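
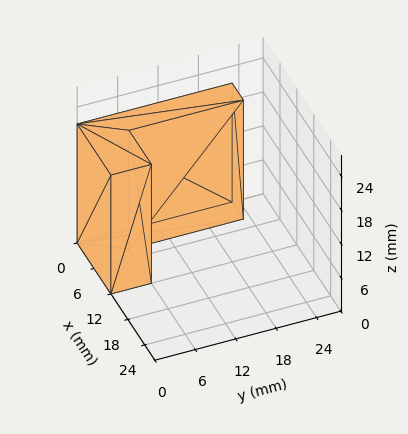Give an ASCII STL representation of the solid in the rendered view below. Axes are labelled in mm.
Reading the render: the shape is an L-shaped prism: outer 12 × 23 mm, arm thicknesses ≈ 6 mm (horizontal) and 4 mm (vertical), extruded 21 mm in z (dimensions read to the nearest mm from the axis ticks). For the STL, each face is triangulated and given an outward normal.

solid part
  facet normal 0.0000 0.0000 -1.0000
    outer loop
      vertex 12.000 6.000 0.000
      vertex 12.000 0.000 0.000
      vertex 0.000 0.000 0.000
    endloop
  endfacet
  facet normal 0.0000 0.0000 -1.0000
    outer loop
      vertex 4.000 6.000 0.000
      vertex 12.000 6.000 0.000
      vertex 0.000 0.000 0.000
    endloop
  endfacet
  facet normal 0.0000 0.0000 -1.0000
    outer loop
      vertex 4.000 23.000 0.000
      vertex 4.000 6.000 0.000
      vertex 0.000 0.000 0.000
    endloop
  endfacet
  facet normal 0.0000 0.0000 -1.0000
    outer loop
      vertex 0.000 23.000 0.000
      vertex 4.000 23.000 0.000
      vertex 0.000 0.000 0.000
    endloop
  endfacet
  facet normal 0.0000 0.0000 1.0000
    outer loop
      vertex 0.000 0.000 21.000
      vertex 12.000 0.000 21.000
      vertex 12.000 6.000 21.000
    endloop
  endfacet
  facet normal 0.0000 0.0000 1.0000
    outer loop
      vertex 0.000 0.000 21.000
      vertex 12.000 6.000 21.000
      vertex 4.000 6.000 21.000
    endloop
  endfacet
  facet normal 0.0000 0.0000 1.0000
    outer loop
      vertex 0.000 0.000 21.000
      vertex 4.000 6.000 21.000
      vertex 4.000 23.000 21.000
    endloop
  endfacet
  facet normal 0.0000 0.0000 1.0000
    outer loop
      vertex 0.000 0.000 21.000
      vertex 4.000 23.000 21.000
      vertex 0.000 23.000 21.000
    endloop
  endfacet
  facet normal 0.0000 -1.0000 0.0000
    outer loop
      vertex 0.000 0.000 0.000
      vertex 12.000 0.000 0.000
      vertex 12.000 0.000 21.000
    endloop
  endfacet
  facet normal 0.0000 -1.0000 0.0000
    outer loop
      vertex 0.000 0.000 0.000
      vertex 12.000 0.000 21.000
      vertex 0.000 0.000 21.000
    endloop
  endfacet
  facet normal 1.0000 0.0000 0.0000
    outer loop
      vertex 12.000 0.000 0.000
      vertex 12.000 6.000 0.000
      vertex 12.000 6.000 21.000
    endloop
  endfacet
  facet normal 1.0000 0.0000 0.0000
    outer loop
      vertex 12.000 0.000 0.000
      vertex 12.000 6.000 21.000
      vertex 12.000 0.000 21.000
    endloop
  endfacet
  facet normal 0.0000 1.0000 0.0000
    outer loop
      vertex 12.000 6.000 0.000
      vertex 4.000 6.000 0.000
      vertex 4.000 6.000 21.000
    endloop
  endfacet
  facet normal 0.0000 1.0000 0.0000
    outer loop
      vertex 12.000 6.000 0.000
      vertex 4.000 6.000 21.000
      vertex 12.000 6.000 21.000
    endloop
  endfacet
  facet normal 1.0000 0.0000 0.0000
    outer loop
      vertex 4.000 6.000 0.000
      vertex 4.000 23.000 0.000
      vertex 4.000 23.000 21.000
    endloop
  endfacet
  facet normal 1.0000 0.0000 0.0000
    outer loop
      vertex 4.000 6.000 0.000
      vertex 4.000 23.000 21.000
      vertex 4.000 6.000 21.000
    endloop
  endfacet
  facet normal 0.0000 1.0000 0.0000
    outer loop
      vertex 4.000 23.000 0.000
      vertex 0.000 23.000 0.000
      vertex 0.000 23.000 21.000
    endloop
  endfacet
  facet normal 0.0000 1.0000 0.0000
    outer loop
      vertex 4.000 23.000 0.000
      vertex 0.000 23.000 21.000
      vertex 4.000 23.000 21.000
    endloop
  endfacet
  facet normal -1.0000 0.0000 0.0000
    outer loop
      vertex 0.000 23.000 0.000
      vertex 0.000 0.000 0.000
      vertex 0.000 0.000 21.000
    endloop
  endfacet
  facet normal -1.0000 0.0000 0.0000
    outer loop
      vertex 0.000 23.000 0.000
      vertex 0.000 0.000 21.000
      vertex 0.000 23.000 21.000
    endloop
  endfacet
endsolid part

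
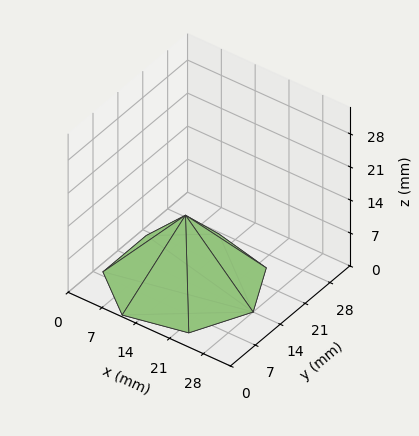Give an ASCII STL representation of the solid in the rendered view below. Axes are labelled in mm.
Reading the render: the shape is a regular 7-sided pyramid, base circumscribed radius ≈ 14 mm, apex at z ≈ 14 mm (dimensions read to the nearest mm from the axis ticks). For the STL, each face is triangulated and given an outward normal.

solid part
  facet normal 0.0000 0.0000 -1.0000
    outer loop
      vertex 10.9 27.6 0.0
      vertex 22.7 24.9 0.0
      vertex 28.0 14.0 0.0
    endloop
  endfacet
  facet normal 0.0000 0.0000 -1.0000
    outer loop
      vertex 1.4 20.1 0.0
      vertex 10.9 27.6 0.0
      vertex 28.0 14.0 0.0
    endloop
  endfacet
  facet normal 0.0000 0.0000 -1.0000
    outer loop
      vertex 1.4 7.9 0.0
      vertex 1.4 20.1 0.0
      vertex 28.0 14.0 0.0
    endloop
  endfacet
  facet normal 0.0000 0.0000 -1.0000
    outer loop
      vertex 10.9 0.4 0.0
      vertex 1.4 7.9 0.0
      vertex 28.0 14.0 0.0
    endloop
  endfacet
  facet normal 0.0000 0.0000 -1.0000
    outer loop
      vertex 22.7 3.1 0.0
      vertex 10.9 0.4 0.0
      vertex 28.0 14.0 0.0
    endloop
  endfacet
  facet normal 0.6687 0.3251 0.6687
    outer loop
      vertex 28.0 14.0 0.0
      vertex 22.7 24.9 0.0
      vertex 14.0 14.0 14.0
    endloop
  endfacet
  facet normal 0.1660 0.7254 0.6680
    outer loop
      vertex 22.7 24.9 0.0
      vertex 10.9 27.6 0.0
      vertex 14.0 14.0 14.0
    endloop
  endfacet
  facet normal -0.4607 0.5835 0.6688
    outer loop
      vertex 10.9 27.6 0.0
      vertex 1.4 20.1 0.0
      vertex 14.0 14.0 14.0
    endloop
  endfacet
  facet normal -0.7433 0.0000 0.6690
    outer loop
      vertex 1.4 20.1 0.0
      vertex 1.4 7.9 0.0
      vertex 14.0 14.0 14.0
    endloop
  endfacet
  facet normal -0.4607 -0.5835 0.6688
    outer loop
      vertex 1.4 7.9 0.0
      vertex 10.9 0.4 0.0
      vertex 14.0 14.0 14.0
    endloop
  endfacet
  facet normal 0.1660 -0.7254 0.6680
    outer loop
      vertex 10.9 0.4 0.0
      vertex 22.7 3.1 0.0
      vertex 14.0 14.0 14.0
    endloop
  endfacet
  facet normal 0.6687 -0.3251 0.6687
    outer loop
      vertex 22.7 3.1 0.0
      vertex 28.0 14.0 0.0
      vertex 14.0 14.0 14.0
    endloop
  endfacet
endsolid part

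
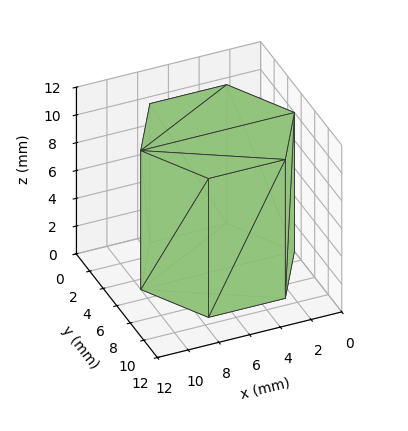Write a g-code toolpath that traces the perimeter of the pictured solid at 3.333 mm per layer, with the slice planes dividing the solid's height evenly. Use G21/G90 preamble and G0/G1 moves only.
Reading the render: the shape is a regular 6-sided prism (a cylinder approximated with 6 flat sides), circumscribed radius ≈ 5 mm, height ≈ 10 mm (dimensions read to the nearest mm from the axis ticks). For the g-code, the solid's height is divided into equal slices at the stated Δz and each level perimeter traced with G1 moves after a G0 lift.

; perimeter-only toolpath
G21 ; units = mm
G90 ; absolute positioning
G28 ; home
; layer 1
G0 Z3.333
G0 X10.000 Y5.000
G1 X7.500 Y9.330
G1 X2.500 Y9.330
G1 X0.000 Y5.000
G1 X2.500 Y0.670
G1 X7.500 Y0.670
G1 X10.000 Y5.000
; layer 2
G0 Z6.667
G0 X10.000 Y5.000
G1 X7.500 Y9.330
G1 X2.500 Y9.330
G1 X0.000 Y5.000
G1 X2.500 Y0.670
G1 X7.500 Y0.670
G1 X10.000 Y5.000
; layer 3
G0 Z10.000
G0 X10.000 Y5.000
G1 X7.500 Y9.330
G1 X2.500 Y9.330
G1 X0.000 Y5.000
G1 X2.500 Y0.670
G1 X7.500 Y0.670
G1 X10.000 Y5.000
M2 ; end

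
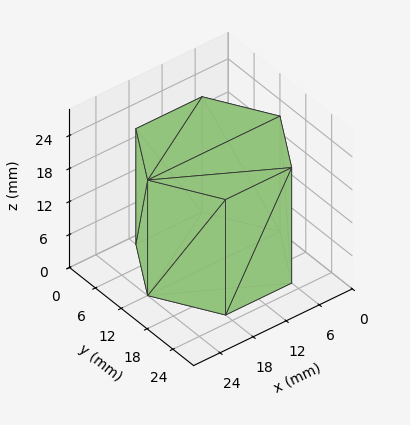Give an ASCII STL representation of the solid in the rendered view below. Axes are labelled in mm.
Reading the render: the shape is a regular 6-sided prism (a cylinder approximated with 6 flat sides), circumscribed radius ≈ 12 mm, height ≈ 21 mm (dimensions read to the nearest mm from the axis ticks). For the STL, each face is triangulated and given an outward normal.

solid part
  facet normal 0.0000 0.0000 -1.0000
    outer loop
      vertex 6.0 22.4 0.0
      vertex 18.0 22.4 0.0
      vertex 24.0 12.0 0.0
    endloop
  endfacet
  facet normal 0.0000 0.0000 -1.0000
    outer loop
      vertex 0.0 12.0 0.0
      vertex 6.0 22.4 0.0
      vertex 24.0 12.0 0.0
    endloop
  endfacet
  facet normal 0.0000 0.0000 -1.0000
    outer loop
      vertex 6.0 1.6 0.0
      vertex 0.0 12.0 0.0
      vertex 24.0 12.0 0.0
    endloop
  endfacet
  facet normal 0.0000 0.0000 -1.0000
    outer loop
      vertex 18.0 1.6 0.0
      vertex 6.0 1.6 0.0
      vertex 24.0 12.0 0.0
    endloop
  endfacet
  facet normal 0.0000 0.0000 1.0000
    outer loop
      vertex 24.0 12.0 21.0
      vertex 18.0 22.4 21.0
      vertex 6.0 22.4 21.0
    endloop
  endfacet
  facet normal 0.0000 0.0000 1.0000
    outer loop
      vertex 24.0 12.0 21.0
      vertex 6.0 22.4 21.0
      vertex 0.0 12.0 21.0
    endloop
  endfacet
  facet normal 0.0000 0.0000 1.0000
    outer loop
      vertex 24.0 12.0 21.0
      vertex 0.0 12.0 21.0
      vertex 6.0 1.6 21.0
    endloop
  endfacet
  facet normal 0.0000 0.0000 1.0000
    outer loop
      vertex 24.0 12.0 21.0
      vertex 6.0 1.6 21.0
      vertex 18.0 1.6 21.0
    endloop
  endfacet
  facet normal 0.8662 0.4997 0.0000
    outer loop
      vertex 24.0 12.0 0.0
      vertex 18.0 22.4 0.0
      vertex 18.0 22.4 21.0
    endloop
  endfacet
  facet normal 0.8662 0.4997 0.0000
    outer loop
      vertex 24.0 12.0 0.0
      vertex 18.0 22.4 21.0
      vertex 24.0 12.0 21.0
    endloop
  endfacet
  facet normal 0.0000 1.0000 0.0000
    outer loop
      vertex 18.0 22.4 0.0
      vertex 6.0 22.4 0.0
      vertex 6.0 22.4 21.0
    endloop
  endfacet
  facet normal 0.0000 1.0000 0.0000
    outer loop
      vertex 18.0 22.4 0.0
      vertex 6.0 22.4 21.0
      vertex 18.0 22.4 21.0
    endloop
  endfacet
  facet normal -0.8662 0.4997 0.0000
    outer loop
      vertex 6.0 22.4 0.0
      vertex 0.0 12.0 0.0
      vertex 0.0 12.0 21.0
    endloop
  endfacet
  facet normal -0.8662 0.4997 0.0000
    outer loop
      vertex 6.0 22.4 0.0
      vertex 0.0 12.0 21.0
      vertex 6.0 22.4 21.0
    endloop
  endfacet
  facet normal -0.8662 -0.4997 0.0000
    outer loop
      vertex 0.0 12.0 0.0
      vertex 6.0 1.6 0.0
      vertex 6.0 1.6 21.0
    endloop
  endfacet
  facet normal -0.8662 -0.4997 0.0000
    outer loop
      vertex 0.0 12.0 0.0
      vertex 6.0 1.6 21.0
      vertex 0.0 12.0 21.0
    endloop
  endfacet
  facet normal 0.0000 -1.0000 0.0000
    outer loop
      vertex 6.0 1.6 0.0
      vertex 18.0 1.6 0.0
      vertex 18.0 1.6 21.0
    endloop
  endfacet
  facet normal 0.0000 -1.0000 0.0000
    outer loop
      vertex 6.0 1.6 0.0
      vertex 18.0 1.6 21.0
      vertex 6.0 1.6 21.0
    endloop
  endfacet
  facet normal 0.8662 -0.4997 0.0000
    outer loop
      vertex 18.0 1.6 0.0
      vertex 24.0 12.0 0.0
      vertex 24.0 12.0 21.0
    endloop
  endfacet
  facet normal 0.8662 -0.4997 0.0000
    outer loop
      vertex 18.0 1.6 0.0
      vertex 24.0 12.0 21.0
      vertex 18.0 1.6 21.0
    endloop
  endfacet
endsolid part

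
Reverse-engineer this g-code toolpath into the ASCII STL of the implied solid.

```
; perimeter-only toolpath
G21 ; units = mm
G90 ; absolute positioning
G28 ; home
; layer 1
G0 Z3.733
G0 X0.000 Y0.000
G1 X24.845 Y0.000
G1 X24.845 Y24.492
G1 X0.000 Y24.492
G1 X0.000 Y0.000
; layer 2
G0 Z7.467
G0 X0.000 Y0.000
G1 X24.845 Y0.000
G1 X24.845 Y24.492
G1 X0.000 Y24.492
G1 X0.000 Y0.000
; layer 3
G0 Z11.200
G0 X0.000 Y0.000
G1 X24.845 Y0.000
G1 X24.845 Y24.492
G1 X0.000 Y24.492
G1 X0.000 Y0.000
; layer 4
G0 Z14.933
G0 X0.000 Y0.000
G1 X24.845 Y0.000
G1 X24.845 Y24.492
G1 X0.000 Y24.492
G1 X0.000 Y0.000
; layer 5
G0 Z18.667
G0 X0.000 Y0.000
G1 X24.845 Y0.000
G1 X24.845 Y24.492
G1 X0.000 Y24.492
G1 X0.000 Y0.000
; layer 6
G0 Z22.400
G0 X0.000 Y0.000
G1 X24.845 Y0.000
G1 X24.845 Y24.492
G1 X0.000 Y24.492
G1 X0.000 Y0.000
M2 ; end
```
solid part
  facet normal 0.0000 0.0000 -1.0000
    outer loop
      vertex 24.845 24.492 0.000
      vertex 24.845 0.000 0.000
      vertex 0.000 0.000 0.000
    endloop
  endfacet
  facet normal 0.0000 0.0000 -1.0000
    outer loop
      vertex 0.000 24.492 0.000
      vertex 24.845 24.492 0.000
      vertex 0.000 0.000 0.000
    endloop
  endfacet
  facet normal 0.0000 0.0000 1.0000
    outer loop
      vertex 0.000 0.000 22.400
      vertex 24.845 0.000 22.400
      vertex 24.845 24.492 22.400
    endloop
  endfacet
  facet normal 0.0000 0.0000 1.0000
    outer loop
      vertex 0.000 0.000 22.400
      vertex 24.845 24.492 22.400
      vertex 0.000 24.492 22.400
    endloop
  endfacet
  facet normal 0.0000 -1.0000 0.0000
    outer loop
      vertex 0.000 0.000 0.000
      vertex 24.845 0.000 0.000
      vertex 24.845 0.000 22.400
    endloop
  endfacet
  facet normal 0.0000 -1.0000 0.0000
    outer loop
      vertex 0.000 0.000 0.000
      vertex 24.845 0.000 22.400
      vertex 0.000 0.000 22.400
    endloop
  endfacet
  facet normal 0.0000 1.0000 0.0000
    outer loop
      vertex 24.845 24.492 22.400
      vertex 24.845 24.492 0.000
      vertex 0.000 24.492 0.000
    endloop
  endfacet
  facet normal 0.0000 1.0000 0.0000
    outer loop
      vertex 0.000 24.492 22.400
      vertex 24.845 24.492 22.400
      vertex 0.000 24.492 0.000
    endloop
  endfacet
  facet normal -1.0000 0.0000 0.0000
    outer loop
      vertex 0.000 24.492 22.400
      vertex 0.000 24.492 0.000
      vertex 0.000 0.000 0.000
    endloop
  endfacet
  facet normal -1.0000 0.0000 0.0000
    outer loop
      vertex 0.000 0.000 22.400
      vertex 0.000 24.492 22.400
      vertex 0.000 0.000 0.000
    endloop
  endfacet
  facet normal 1.0000 0.0000 0.0000
    outer loop
      vertex 24.845 0.000 0.000
      vertex 24.845 24.492 0.000
      vertex 24.845 24.492 22.400
    endloop
  endfacet
  facet normal 1.0000 0.0000 0.0000
    outer loop
      vertex 24.845 0.000 0.000
      vertex 24.845 24.492 22.400
      vertex 24.845 0.000 22.400
    endloop
  endfacet
endsolid part

The G0 Z moves step by Δz≈3.733 mm. Every layer's G1 loop is the same polygon, so the solid is a straight extrusion of it from z=0 to z≈22.4. Closing with flat bottom and top caps and triangulating gives 12 facets — a rectangular box, roughly 24.8 × 24.5 mm footprint and 22.4 mm tall.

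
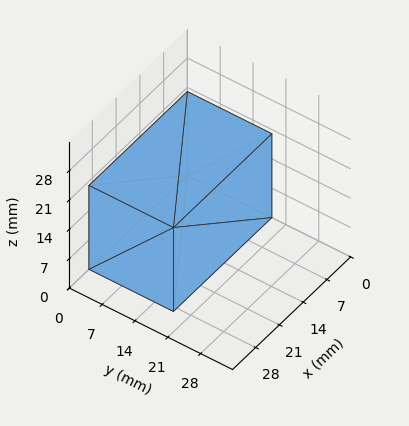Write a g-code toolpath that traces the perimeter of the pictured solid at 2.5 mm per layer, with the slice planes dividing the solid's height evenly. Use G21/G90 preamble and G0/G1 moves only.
Reading the render: the shape is a rectangular box, roughly 29 × 18 mm footprint and 20 mm tall (dimensions read to the nearest mm from the axis ticks). For the g-code, the solid's height is divided into equal slices at the stated Δz and each level perimeter traced with G1 moves after a G0 lift.

; perimeter-only toolpath
G21 ; units = mm
G90 ; absolute positioning
G28 ; home
; layer 1
G0 Z2.5
G0 X0.0 Y0.0
G1 X29.0 Y0.0
G1 X29.0 Y18.0
G1 X0.0 Y18.0
G1 X0.0 Y0.0
; layer 2
G0 Z5.0
G0 X0.0 Y0.0
G1 X29.0 Y0.0
G1 X29.0 Y18.0
G1 X0.0 Y18.0
G1 X0.0 Y0.0
; layer 3
G0 Z7.5
G0 X0.0 Y0.0
G1 X29.0 Y0.0
G1 X29.0 Y18.0
G1 X0.0 Y18.0
G1 X0.0 Y0.0
; layer 4
G0 Z10.0
G0 X0.0 Y0.0
G1 X29.0 Y0.0
G1 X29.0 Y18.0
G1 X0.0 Y18.0
G1 X0.0 Y0.0
; layer 5
G0 Z12.5
G0 X0.0 Y0.0
G1 X29.0 Y0.0
G1 X29.0 Y18.0
G1 X0.0 Y18.0
G1 X0.0 Y0.0
; layer 6
G0 Z15.0
G0 X0.0 Y0.0
G1 X29.0 Y0.0
G1 X29.0 Y18.0
G1 X0.0 Y18.0
G1 X0.0 Y0.0
; layer 7
G0 Z17.5
G0 X0.0 Y0.0
G1 X29.0 Y0.0
G1 X29.0 Y18.0
G1 X0.0 Y18.0
G1 X0.0 Y0.0
; layer 8
G0 Z20.0
G0 X0.0 Y0.0
G1 X29.0 Y0.0
G1 X29.0 Y18.0
G1 X0.0 Y18.0
G1 X0.0 Y0.0
M2 ; end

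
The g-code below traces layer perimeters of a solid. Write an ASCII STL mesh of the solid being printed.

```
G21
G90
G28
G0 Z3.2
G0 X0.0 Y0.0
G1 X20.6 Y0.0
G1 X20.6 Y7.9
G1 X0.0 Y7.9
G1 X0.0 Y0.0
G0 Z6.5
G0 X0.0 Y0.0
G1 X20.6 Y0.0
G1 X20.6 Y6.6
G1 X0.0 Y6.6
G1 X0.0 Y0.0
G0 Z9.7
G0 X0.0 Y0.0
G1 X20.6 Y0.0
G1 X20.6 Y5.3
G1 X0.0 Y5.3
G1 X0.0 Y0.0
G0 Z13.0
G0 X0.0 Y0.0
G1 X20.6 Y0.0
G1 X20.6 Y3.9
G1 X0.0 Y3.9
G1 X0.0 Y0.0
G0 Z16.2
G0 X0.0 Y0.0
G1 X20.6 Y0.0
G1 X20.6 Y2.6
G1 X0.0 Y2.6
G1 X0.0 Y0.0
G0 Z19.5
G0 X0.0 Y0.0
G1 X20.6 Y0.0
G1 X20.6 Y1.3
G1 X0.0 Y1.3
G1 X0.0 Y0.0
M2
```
solid part
  facet normal 0.0000 0.0000 -1.0000
    outer loop
      vertex 20.6 9.2 0.0
      vertex 20.6 0.0 0.0
      vertex 0.0 0.0 0.0
    endloop
  endfacet
  facet normal 0.0000 0.0000 -1.0000
    outer loop
      vertex 0.0 9.2 0.0
      vertex 20.6 9.2 0.0
      vertex 0.0 0.0 0.0
    endloop
  endfacet
  facet normal 0.0000 -1.0000 0.0000
    outer loop
      vertex 0.0 0.0 0.0
      vertex 20.6 0.0 0.0
      vertex 20.6 0.0 22.7
    endloop
  endfacet
  facet normal 0.0000 -1.0000 0.0000
    outer loop
      vertex 0.0 0.0 0.0
      vertex 20.6 0.0 22.7
      vertex 0.0 0.0 22.7
    endloop
  endfacet
  facet normal 0.0000 0.9268 0.3756
    outer loop
      vertex 0.0 0.0 22.7
      vertex 20.6 0.0 22.7
      vertex 20.6 9.2 0.0
    endloop
  endfacet
  facet normal 0.0000 0.9268 0.3756
    outer loop
      vertex 0.0 0.0 22.7
      vertex 20.6 9.2 0.0
      vertex 0.0 9.2 0.0
    endloop
  endfacet
  facet normal -1.0000 0.0000 0.0000
    outer loop
      vertex 0.0 0.0 22.7
      vertex 0.0 9.2 0.0
      vertex 0.0 0.0 0.0
    endloop
  endfacet
  facet normal 1.0000 0.0000 0.0000
    outer loop
      vertex 20.6 0.0 0.0
      vertex 20.6 9.2 0.0
      vertex 20.6 0.0 22.7
    endloop
  endfacet
endsolid part

The G0 Z moves step by Δz≈3.2 mm. The G1 loops shrink linearly with z, so the solid tapers from its base footprint up to z≈22.7. Closing with a flat bottom cap and the tapered top and triangulating gives 8 facets — a wedge (ramp): 20.6 × 9.2 mm base, rising to 22.7 mm along the y=0 edge and sloping linearly to z=0 at y=9.2.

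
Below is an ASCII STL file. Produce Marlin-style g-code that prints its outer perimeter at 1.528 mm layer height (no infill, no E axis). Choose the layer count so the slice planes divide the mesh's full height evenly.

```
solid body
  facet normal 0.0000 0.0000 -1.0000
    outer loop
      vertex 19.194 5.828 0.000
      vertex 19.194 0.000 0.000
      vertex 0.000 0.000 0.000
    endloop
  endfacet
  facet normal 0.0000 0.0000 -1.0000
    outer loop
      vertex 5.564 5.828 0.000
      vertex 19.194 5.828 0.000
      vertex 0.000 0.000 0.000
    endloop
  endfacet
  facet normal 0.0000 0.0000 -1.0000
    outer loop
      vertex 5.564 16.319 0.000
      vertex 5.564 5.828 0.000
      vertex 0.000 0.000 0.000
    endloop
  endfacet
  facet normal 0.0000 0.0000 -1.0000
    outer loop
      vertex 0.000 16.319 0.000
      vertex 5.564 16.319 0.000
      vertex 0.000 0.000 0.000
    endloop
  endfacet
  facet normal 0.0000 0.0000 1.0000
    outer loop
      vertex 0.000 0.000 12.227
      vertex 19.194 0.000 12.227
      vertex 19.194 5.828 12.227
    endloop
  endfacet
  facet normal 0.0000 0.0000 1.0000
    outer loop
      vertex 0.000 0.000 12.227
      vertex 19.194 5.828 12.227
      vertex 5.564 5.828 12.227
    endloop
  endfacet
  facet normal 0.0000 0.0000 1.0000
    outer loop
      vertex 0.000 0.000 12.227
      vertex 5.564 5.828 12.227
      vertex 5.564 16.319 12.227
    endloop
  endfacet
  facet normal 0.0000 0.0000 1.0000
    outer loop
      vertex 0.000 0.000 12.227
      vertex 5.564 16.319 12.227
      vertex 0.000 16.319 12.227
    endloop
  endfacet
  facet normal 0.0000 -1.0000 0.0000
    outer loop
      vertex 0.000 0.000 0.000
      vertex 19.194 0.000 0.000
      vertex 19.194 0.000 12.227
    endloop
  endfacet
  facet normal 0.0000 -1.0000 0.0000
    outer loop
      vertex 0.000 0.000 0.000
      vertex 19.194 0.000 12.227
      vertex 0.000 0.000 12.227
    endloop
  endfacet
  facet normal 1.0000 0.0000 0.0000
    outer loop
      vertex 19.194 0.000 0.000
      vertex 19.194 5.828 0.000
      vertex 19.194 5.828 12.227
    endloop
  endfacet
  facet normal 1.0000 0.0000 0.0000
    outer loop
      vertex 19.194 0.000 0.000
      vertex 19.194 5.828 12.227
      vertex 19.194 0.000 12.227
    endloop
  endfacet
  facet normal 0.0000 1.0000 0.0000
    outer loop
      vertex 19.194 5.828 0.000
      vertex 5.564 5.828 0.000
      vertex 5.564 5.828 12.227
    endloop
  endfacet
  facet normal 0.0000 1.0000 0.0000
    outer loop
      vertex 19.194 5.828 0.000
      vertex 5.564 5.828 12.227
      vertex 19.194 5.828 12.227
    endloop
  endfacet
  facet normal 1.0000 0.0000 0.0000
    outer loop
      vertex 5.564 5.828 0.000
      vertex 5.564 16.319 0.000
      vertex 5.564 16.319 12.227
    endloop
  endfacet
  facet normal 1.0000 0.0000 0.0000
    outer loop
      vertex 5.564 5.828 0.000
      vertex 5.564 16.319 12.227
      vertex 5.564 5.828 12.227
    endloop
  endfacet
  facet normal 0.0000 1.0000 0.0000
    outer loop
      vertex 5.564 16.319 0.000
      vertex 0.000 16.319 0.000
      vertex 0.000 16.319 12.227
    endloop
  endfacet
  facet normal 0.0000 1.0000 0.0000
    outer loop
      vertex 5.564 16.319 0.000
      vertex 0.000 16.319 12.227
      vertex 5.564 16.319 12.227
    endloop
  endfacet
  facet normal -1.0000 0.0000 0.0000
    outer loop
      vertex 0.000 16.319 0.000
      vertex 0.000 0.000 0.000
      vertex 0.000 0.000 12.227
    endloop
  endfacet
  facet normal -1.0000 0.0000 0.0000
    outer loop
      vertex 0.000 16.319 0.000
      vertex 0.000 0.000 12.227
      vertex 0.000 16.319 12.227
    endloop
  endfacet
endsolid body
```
; perimeter-only toolpath
G21 ; units = mm
G90 ; absolute positioning
G28 ; home
; layer 1
G0 Z1.528
G0 X0.000 Y0.000
G1 X19.194 Y0.000
G1 X19.194 Y5.828
G1 X5.564 Y5.828
G1 X5.564 Y16.319
G1 X0.000 Y16.319
G1 X0.000 Y0.000
; layer 2
G0 Z3.057
G0 X0.000 Y0.000
G1 X19.194 Y0.000
G1 X19.194 Y5.828
G1 X5.564 Y5.828
G1 X5.564 Y16.319
G1 X0.000 Y16.319
G1 X0.000 Y0.000
; layer 3
G0 Z4.585
G0 X0.000 Y0.000
G1 X19.194 Y0.000
G1 X19.194 Y5.828
G1 X5.564 Y5.828
G1 X5.564 Y16.319
G1 X0.000 Y16.319
G1 X0.000 Y0.000
; layer 4
G0 Z6.114
G0 X0.000 Y0.000
G1 X19.194 Y0.000
G1 X19.194 Y5.828
G1 X5.564 Y5.828
G1 X5.564 Y16.319
G1 X0.000 Y16.319
G1 X0.000 Y0.000
; layer 5
G0 Z7.642
G0 X0.000 Y0.000
G1 X19.194 Y0.000
G1 X19.194 Y5.828
G1 X5.564 Y5.828
G1 X5.564 Y16.319
G1 X0.000 Y16.319
G1 X0.000 Y0.000
; layer 6
G0 Z9.170
G0 X0.000 Y0.000
G1 X19.194 Y0.000
G1 X19.194 Y5.828
G1 X5.564 Y5.828
G1 X5.564 Y16.319
G1 X0.000 Y16.319
G1 X0.000 Y0.000
; layer 7
G0 Z10.699
G0 X0.000 Y0.000
G1 X19.194 Y0.000
G1 X19.194 Y5.828
G1 X5.564 Y5.828
G1 X5.564 Y16.319
G1 X0.000 Y16.319
G1 X0.000 Y0.000
; layer 8
G0 Z12.227
G0 X0.000 Y0.000
G1 X19.194 Y0.000
G1 X19.194 Y5.828
G1 X5.564 Y5.828
G1 X5.564 Y16.319
G1 X0.000 Y16.319
G1 X0.000 Y0.000
M2 ; end

The solid is an L-shaped prism: outer 19.2 × 16.3 mm, arm thicknesses ≈ 5.83 mm (horizontal) and 5.56 mm (vertical), extruded 12.2 mm in z. Slicing at Δz = 1.528 mm — 8 equal slices spanning the solid's height, so layer i sits at z = i·h/8 — gives 8 non-empty perimeters. Each is a 6-segment closed polygon; G0 lifts to the layer z and rapids to the start vertex, then G1 traces the edges.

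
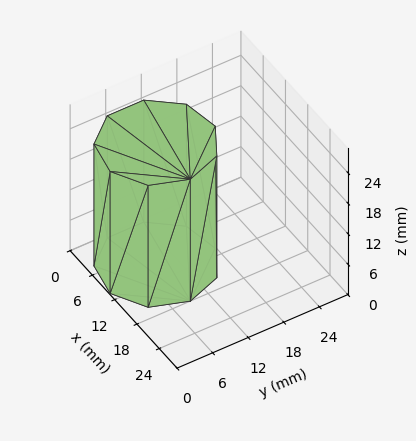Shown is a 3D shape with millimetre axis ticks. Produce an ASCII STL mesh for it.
Reading the render: the shape is a regular 9-sided prism (a cylinder approximated with 9 flat sides), circumscribed radius ≈ 9 mm, height ≈ 24 mm (dimensions read to the nearest mm from the axis ticks). For the STL, each face is triangulated and given an outward normal.

solid part
  facet normal 0.0000 0.0000 -1.0000
    outer loop
      vertex 10.56 17.86 0.00
      vertex 15.89 14.79 0.00
      vertex 18.00 9.00 0.00
    endloop
  endfacet
  facet normal 0.0000 0.0000 -1.0000
    outer loop
      vertex 4.50 16.79 0.00
      vertex 10.56 17.86 0.00
      vertex 18.00 9.00 0.00
    endloop
  endfacet
  facet normal 0.0000 0.0000 -1.0000
    outer loop
      vertex 0.54 12.08 0.00
      vertex 4.50 16.79 0.00
      vertex 18.00 9.00 0.00
    endloop
  endfacet
  facet normal 0.0000 0.0000 -1.0000
    outer loop
      vertex 0.54 5.92 0.00
      vertex 0.54 12.08 0.00
      vertex 18.00 9.00 0.00
    endloop
  endfacet
  facet normal 0.0000 0.0000 -1.0000
    outer loop
      vertex 4.50 1.21 0.00
      vertex 0.54 5.92 0.00
      vertex 18.00 9.00 0.00
    endloop
  endfacet
  facet normal 0.0000 0.0000 -1.0000
    outer loop
      vertex 10.56 0.14 0.00
      vertex 4.50 1.21 0.00
      vertex 18.00 9.00 0.00
    endloop
  endfacet
  facet normal 0.0000 0.0000 -1.0000
    outer loop
      vertex 15.89 3.21 0.00
      vertex 10.56 0.14 0.00
      vertex 18.00 9.00 0.00
    endloop
  endfacet
  facet normal 0.0000 0.0000 1.0000
    outer loop
      vertex 18.00 9.00 24.00
      vertex 15.89 14.79 24.00
      vertex 10.56 17.86 24.00
    endloop
  endfacet
  facet normal 0.0000 0.0000 1.0000
    outer loop
      vertex 18.00 9.00 24.00
      vertex 10.56 17.86 24.00
      vertex 4.50 16.79 24.00
    endloop
  endfacet
  facet normal 0.0000 0.0000 1.0000
    outer loop
      vertex 18.00 9.00 24.00
      vertex 4.50 16.79 24.00
      vertex 0.54 12.08 24.00
    endloop
  endfacet
  facet normal 0.0000 0.0000 1.0000
    outer loop
      vertex 18.00 9.00 24.00
      vertex 0.54 12.08 24.00
      vertex 0.54 5.92 24.00
    endloop
  endfacet
  facet normal 0.0000 0.0000 1.0000
    outer loop
      vertex 18.00 9.00 24.00
      vertex 0.54 5.92 24.00
      vertex 4.50 1.21 24.00
    endloop
  endfacet
  facet normal 0.0000 0.0000 1.0000
    outer loop
      vertex 18.00 9.00 24.00
      vertex 4.50 1.21 24.00
      vertex 10.56 0.14 24.00
    endloop
  endfacet
  facet normal 0.0000 0.0000 1.0000
    outer loop
      vertex 18.00 9.00 24.00
      vertex 10.56 0.14 24.00
      vertex 15.89 3.21 24.00
    endloop
  endfacet
  facet normal 0.9396 0.3424 0.0000
    outer loop
      vertex 18.00 9.00 0.00
      vertex 15.89 14.79 0.00
      vertex 15.89 14.79 24.00
    endloop
  endfacet
  facet normal 0.9396 0.3424 0.0000
    outer loop
      vertex 18.00 9.00 0.00
      vertex 15.89 14.79 24.00
      vertex 18.00 9.00 24.00
    endloop
  endfacet
  facet normal 0.4991 0.8665 0.0000
    outer loop
      vertex 15.89 14.79 0.00
      vertex 10.56 17.86 0.00
      vertex 10.56 17.86 24.00
    endloop
  endfacet
  facet normal 0.4991 0.8665 0.0000
    outer loop
      vertex 15.89 14.79 0.00
      vertex 10.56 17.86 24.00
      vertex 15.89 14.79 24.00
    endloop
  endfacet
  facet normal -0.1739 0.9848 0.0000
    outer loop
      vertex 10.56 17.86 0.00
      vertex 4.50 16.79 0.00
      vertex 4.50 16.79 24.00
    endloop
  endfacet
  facet normal -0.1739 0.9848 0.0000
    outer loop
      vertex 10.56 17.86 0.00
      vertex 4.50 16.79 24.00
      vertex 10.56 17.86 24.00
    endloop
  endfacet
  facet normal -0.7654 0.6435 0.0000
    outer loop
      vertex 4.50 16.79 0.00
      vertex 0.54 12.08 0.00
      vertex 0.54 12.08 24.00
    endloop
  endfacet
  facet normal -0.7654 0.6435 0.0000
    outer loop
      vertex 4.50 16.79 0.00
      vertex 0.54 12.08 24.00
      vertex 4.50 16.79 24.00
    endloop
  endfacet
  facet normal -1.0000 0.0000 0.0000
    outer loop
      vertex 0.54 12.08 0.00
      vertex 0.54 5.92 0.00
      vertex 0.54 5.92 24.00
    endloop
  endfacet
  facet normal -1.0000 0.0000 0.0000
    outer loop
      vertex 0.54 12.08 0.00
      vertex 0.54 5.92 24.00
      vertex 0.54 12.08 24.00
    endloop
  endfacet
  facet normal -0.7654 -0.6435 0.0000
    outer loop
      vertex 0.54 5.92 0.00
      vertex 4.50 1.21 0.00
      vertex 4.50 1.21 24.00
    endloop
  endfacet
  facet normal -0.7654 -0.6435 0.0000
    outer loop
      vertex 0.54 5.92 0.00
      vertex 4.50 1.21 24.00
      vertex 0.54 5.92 24.00
    endloop
  endfacet
  facet normal -0.1739 -0.9848 0.0000
    outer loop
      vertex 4.50 1.21 0.00
      vertex 10.56 0.14 0.00
      vertex 10.56 0.14 24.00
    endloop
  endfacet
  facet normal -0.1739 -0.9848 0.0000
    outer loop
      vertex 4.50 1.21 0.00
      vertex 10.56 0.14 24.00
      vertex 4.50 1.21 24.00
    endloop
  endfacet
  facet normal 0.4991 -0.8665 0.0000
    outer loop
      vertex 10.56 0.14 0.00
      vertex 15.89 3.21 0.00
      vertex 15.89 3.21 24.00
    endloop
  endfacet
  facet normal 0.4991 -0.8665 0.0000
    outer loop
      vertex 10.56 0.14 0.00
      vertex 15.89 3.21 24.00
      vertex 10.56 0.14 24.00
    endloop
  endfacet
  facet normal 0.9396 -0.3424 0.0000
    outer loop
      vertex 15.89 3.21 0.00
      vertex 18.00 9.00 0.00
      vertex 18.00 9.00 24.00
    endloop
  endfacet
  facet normal 0.9396 -0.3424 0.0000
    outer loop
      vertex 15.89 3.21 0.00
      vertex 18.00 9.00 24.00
      vertex 15.89 3.21 24.00
    endloop
  endfacet
endsolid part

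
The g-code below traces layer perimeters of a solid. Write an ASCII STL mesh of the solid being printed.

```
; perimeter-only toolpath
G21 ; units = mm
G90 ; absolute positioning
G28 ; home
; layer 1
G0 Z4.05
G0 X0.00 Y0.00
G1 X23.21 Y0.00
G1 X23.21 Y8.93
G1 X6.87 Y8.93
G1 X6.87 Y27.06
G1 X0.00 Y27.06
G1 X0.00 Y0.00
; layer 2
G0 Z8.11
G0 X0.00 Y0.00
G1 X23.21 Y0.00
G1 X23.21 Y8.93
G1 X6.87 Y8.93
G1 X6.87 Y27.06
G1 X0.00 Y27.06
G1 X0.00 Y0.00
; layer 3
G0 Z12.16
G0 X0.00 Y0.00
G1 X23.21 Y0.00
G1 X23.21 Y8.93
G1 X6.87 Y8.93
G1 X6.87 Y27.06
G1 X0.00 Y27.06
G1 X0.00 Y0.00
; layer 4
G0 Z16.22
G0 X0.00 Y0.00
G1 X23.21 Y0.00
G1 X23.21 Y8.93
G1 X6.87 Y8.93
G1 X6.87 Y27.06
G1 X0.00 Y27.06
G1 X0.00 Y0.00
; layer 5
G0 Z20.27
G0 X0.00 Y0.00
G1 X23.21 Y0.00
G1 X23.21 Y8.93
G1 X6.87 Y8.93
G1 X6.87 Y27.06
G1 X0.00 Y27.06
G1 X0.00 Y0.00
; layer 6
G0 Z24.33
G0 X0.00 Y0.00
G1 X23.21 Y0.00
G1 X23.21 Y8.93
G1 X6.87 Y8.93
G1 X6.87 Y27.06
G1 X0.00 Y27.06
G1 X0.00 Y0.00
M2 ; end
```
solid part
  facet normal 0.0000 0.0000 -1.0000
    outer loop
      vertex 23.21 8.93 0.00
      vertex 23.21 0.00 0.00
      vertex 0.00 0.00 0.00
    endloop
  endfacet
  facet normal 0.0000 0.0000 -1.0000
    outer loop
      vertex 6.87 8.93 0.00
      vertex 23.21 8.93 0.00
      vertex 0.00 0.00 0.00
    endloop
  endfacet
  facet normal 0.0000 0.0000 -1.0000
    outer loop
      vertex 6.87 27.06 0.00
      vertex 6.87 8.93 0.00
      vertex 0.00 0.00 0.00
    endloop
  endfacet
  facet normal 0.0000 0.0000 -1.0000
    outer loop
      vertex 0.00 27.06 0.00
      vertex 6.87 27.06 0.00
      vertex 0.00 0.00 0.00
    endloop
  endfacet
  facet normal 0.0000 0.0000 1.0000
    outer loop
      vertex 0.00 0.00 24.33
      vertex 23.21 0.00 24.33
      vertex 23.21 8.93 24.33
    endloop
  endfacet
  facet normal 0.0000 0.0000 1.0000
    outer loop
      vertex 0.00 0.00 24.33
      vertex 23.21 8.93 24.33
      vertex 6.87 8.93 24.33
    endloop
  endfacet
  facet normal 0.0000 0.0000 1.0000
    outer loop
      vertex 0.00 0.00 24.33
      vertex 6.87 8.93 24.33
      vertex 6.87 27.06 24.33
    endloop
  endfacet
  facet normal 0.0000 0.0000 1.0000
    outer loop
      vertex 0.00 0.00 24.33
      vertex 6.87 27.06 24.33
      vertex 0.00 27.06 24.33
    endloop
  endfacet
  facet normal 0.0000 -1.0000 0.0000
    outer loop
      vertex 0.00 0.00 0.00
      vertex 23.21 0.00 0.00
      vertex 23.21 0.00 24.33
    endloop
  endfacet
  facet normal 0.0000 -1.0000 0.0000
    outer loop
      vertex 0.00 0.00 0.00
      vertex 23.21 0.00 24.33
      vertex 0.00 0.00 24.33
    endloop
  endfacet
  facet normal 1.0000 0.0000 0.0000
    outer loop
      vertex 23.21 0.00 0.00
      vertex 23.21 8.93 0.00
      vertex 23.21 8.93 24.33
    endloop
  endfacet
  facet normal 1.0000 0.0000 0.0000
    outer loop
      vertex 23.21 0.00 0.00
      vertex 23.21 8.93 24.33
      vertex 23.21 0.00 24.33
    endloop
  endfacet
  facet normal 0.0000 1.0000 0.0000
    outer loop
      vertex 23.21 8.93 0.00
      vertex 6.87 8.93 0.00
      vertex 6.87 8.93 24.33
    endloop
  endfacet
  facet normal 0.0000 1.0000 0.0000
    outer loop
      vertex 23.21 8.93 0.00
      vertex 6.87 8.93 24.33
      vertex 23.21 8.93 24.33
    endloop
  endfacet
  facet normal 1.0000 0.0000 0.0000
    outer loop
      vertex 6.87 8.93 0.00
      vertex 6.87 27.06 0.00
      vertex 6.87 27.06 24.33
    endloop
  endfacet
  facet normal 1.0000 0.0000 0.0000
    outer loop
      vertex 6.87 8.93 0.00
      vertex 6.87 27.06 24.33
      vertex 6.87 8.93 24.33
    endloop
  endfacet
  facet normal 0.0000 1.0000 0.0000
    outer loop
      vertex 6.87 27.06 0.00
      vertex 0.00 27.06 0.00
      vertex 0.00 27.06 24.33
    endloop
  endfacet
  facet normal 0.0000 1.0000 0.0000
    outer loop
      vertex 6.87 27.06 0.00
      vertex 0.00 27.06 24.33
      vertex 6.87 27.06 24.33
    endloop
  endfacet
  facet normal -1.0000 0.0000 0.0000
    outer loop
      vertex 0.00 27.06 0.00
      vertex 0.00 0.00 0.00
      vertex 0.00 0.00 24.33
    endloop
  endfacet
  facet normal -1.0000 0.0000 0.0000
    outer loop
      vertex 0.00 27.06 0.00
      vertex 0.00 0.00 24.33
      vertex 0.00 27.06 24.33
    endloop
  endfacet
endsolid part

The G0 Z moves step by Δz≈4.05 mm. Every layer's G1 loop is the same polygon, so the solid is a straight extrusion of it from z=0 to z≈24.3. Closing with flat bottom and top caps and triangulating gives 20 facets — an L-shaped prism: outer 23.2 × 27.1 mm, arm thicknesses ≈ 8.93 mm (horizontal) and 6.87 mm (vertical), extruded 24.3 mm in z.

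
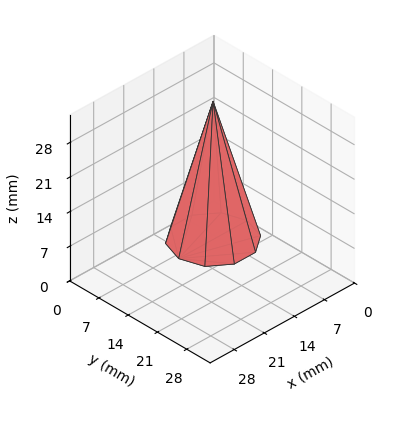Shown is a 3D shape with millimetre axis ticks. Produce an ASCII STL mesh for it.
Reading the render: the shape is a regular 10-sided pyramid, base circumscribed radius ≈ 8 mm, apex at z ≈ 28 mm (dimensions read to the nearest mm from the axis ticks). For the STL, each face is triangulated and given an outward normal.

solid part
  facet normal 0.0000 0.0000 -1.0000
    outer loop
      vertex 10.472 15.608 0.000
      vertex 14.472 12.702 0.000
      vertex 16.000 8.000 0.000
    endloop
  endfacet
  facet normal 0.0000 0.0000 -1.0000
    outer loop
      vertex 5.528 15.608 0.000
      vertex 10.472 15.608 0.000
      vertex 16.000 8.000 0.000
    endloop
  endfacet
  facet normal 0.0000 0.0000 -1.0000
    outer loop
      vertex 1.528 12.702 0.000
      vertex 5.528 15.608 0.000
      vertex 16.000 8.000 0.000
    endloop
  endfacet
  facet normal 0.0000 0.0000 -1.0000
    outer loop
      vertex 0.000 8.000 0.000
      vertex 1.528 12.702 0.000
      vertex 16.000 8.000 0.000
    endloop
  endfacet
  facet normal 0.0000 0.0000 -1.0000
    outer loop
      vertex 1.528 3.298 0.000
      vertex 0.000 8.000 0.000
      vertex 16.000 8.000 0.000
    endloop
  endfacet
  facet normal 0.0000 0.0000 -1.0000
    outer loop
      vertex 5.528 0.392 0.000
      vertex 1.528 3.298 0.000
      vertex 16.000 8.000 0.000
    endloop
  endfacet
  facet normal 0.0000 0.0000 -1.0000
    outer loop
      vertex 10.472 0.392 0.000
      vertex 5.528 0.392 0.000
      vertex 16.000 8.000 0.000
    endloop
  endfacet
  facet normal 0.0000 0.0000 -1.0000
    outer loop
      vertex 14.472 3.298 0.000
      vertex 10.472 0.392 0.000
      vertex 16.000 8.000 0.000
    endloop
  endfacet
  facet normal 0.9178 0.2982 0.2622
    outer loop
      vertex 16.000 8.000 0.000
      vertex 14.472 12.702 0.000
      vertex 8.000 8.000 28.000
    endloop
  endfacet
  facet normal 0.5672 0.7807 0.2622
    outer loop
      vertex 14.472 12.702 0.000
      vertex 10.472 15.608 0.000
      vertex 8.000 8.000 28.000
    endloop
  endfacet
  facet normal 0.0000 0.9650 0.2622
    outer loop
      vertex 10.472 15.608 0.000
      vertex 5.528 15.608 0.000
      vertex 8.000 8.000 28.000
    endloop
  endfacet
  facet normal -0.5672 0.7807 0.2622
    outer loop
      vertex 5.528 15.608 0.000
      vertex 1.528 12.702 0.000
      vertex 8.000 8.000 28.000
    endloop
  endfacet
  facet normal -0.9178 0.2982 0.2622
    outer loop
      vertex 1.528 12.702 0.000
      vertex 0.000 8.000 0.000
      vertex 8.000 8.000 28.000
    endloop
  endfacet
  facet normal -0.9178 -0.2982 0.2622
    outer loop
      vertex 0.000 8.000 0.000
      vertex 1.528 3.298 0.000
      vertex 8.000 8.000 28.000
    endloop
  endfacet
  facet normal -0.5672 -0.7807 0.2622
    outer loop
      vertex 1.528 3.298 0.000
      vertex 5.528 0.392 0.000
      vertex 8.000 8.000 28.000
    endloop
  endfacet
  facet normal 0.0000 -0.9650 0.2622
    outer loop
      vertex 5.528 0.392 0.000
      vertex 10.472 0.392 0.000
      vertex 8.000 8.000 28.000
    endloop
  endfacet
  facet normal 0.5672 -0.7807 0.2622
    outer loop
      vertex 10.472 0.392 0.000
      vertex 14.472 3.298 0.000
      vertex 8.000 8.000 28.000
    endloop
  endfacet
  facet normal 0.9178 -0.2982 0.2622
    outer loop
      vertex 14.472 3.298 0.000
      vertex 16.000 8.000 0.000
      vertex 8.000 8.000 28.000
    endloop
  endfacet
endsolid part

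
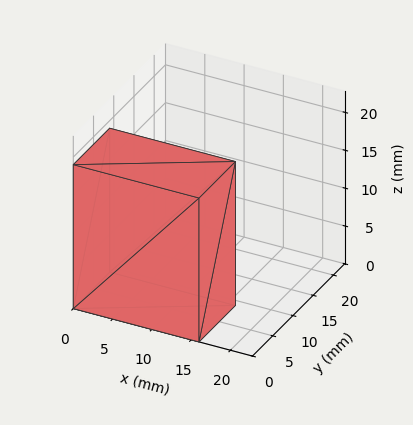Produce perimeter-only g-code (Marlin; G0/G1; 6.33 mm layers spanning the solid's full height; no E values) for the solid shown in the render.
Reading the render: the shape is a rectangular box, roughly 16 × 9 mm footprint and 19 mm tall (dimensions read to the nearest mm from the axis ticks). For the g-code, the solid's height is divided into equal slices at the stated Δz and each level perimeter traced with G1 moves after a G0 lift.

; perimeter-only toolpath
G21 ; units = mm
G90 ; absolute positioning
G28 ; home
; layer 1
G0 Z6.33
G0 X0.00 Y0.00
G1 X16.00 Y0.00
G1 X16.00 Y9.00
G1 X0.00 Y9.00
G1 X0.00 Y0.00
; layer 2
G0 Z12.67
G0 X0.00 Y0.00
G1 X16.00 Y0.00
G1 X16.00 Y9.00
G1 X0.00 Y9.00
G1 X0.00 Y0.00
; layer 3
G0 Z19.00
G0 X0.00 Y0.00
G1 X16.00 Y0.00
G1 X16.00 Y9.00
G1 X0.00 Y9.00
G1 X0.00 Y0.00
M2 ; end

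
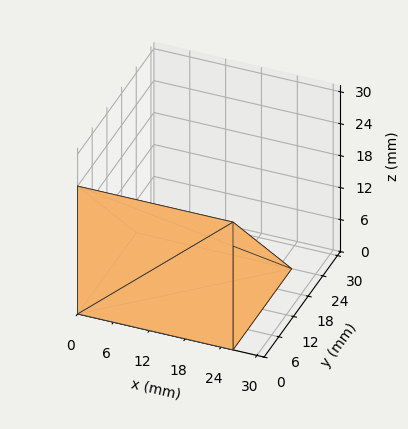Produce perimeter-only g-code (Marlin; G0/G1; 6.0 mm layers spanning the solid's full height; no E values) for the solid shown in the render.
Reading the render: the shape is a wedge (ramp): 26 × 24 mm base, rising to 24 mm along the y=0 edge and sloping linearly to z=0 at y=24 (dimensions read to the nearest mm from the axis ticks). For the g-code, the solid's height is divided into equal slices at the stated Δz and each level perimeter traced with G1 moves after a G0 lift.

; perimeter-only toolpath
G21 ; units = mm
G90 ; absolute positioning
G28 ; home
; layer 1
G0 Z6.0
G0 X0.0 Y0.0
G1 X26.0 Y0.0
G1 X26.0 Y18.0
G1 X0.0 Y18.0
G1 X0.0 Y0.0
; layer 2
G0 Z12.0
G0 X0.0 Y0.0
G1 X26.0 Y0.0
G1 X26.0 Y12.0
G1 X0.0 Y12.0
G1 X0.0 Y0.0
; layer 3
G0 Z18.0
G0 X0.0 Y0.0
G1 X26.0 Y0.0
G1 X26.0 Y6.0
G1 X0.0 Y6.0
G1 X0.0 Y0.0
M2 ; end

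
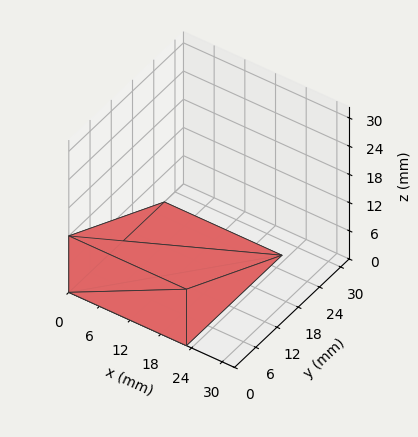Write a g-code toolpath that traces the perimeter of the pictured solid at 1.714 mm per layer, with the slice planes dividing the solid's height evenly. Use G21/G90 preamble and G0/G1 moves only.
Reading the render: the shape is a wedge (ramp): 23 × 27 mm base, rising to 12 mm along the y=0 edge and sloping linearly to z=0 at y=27 (dimensions read to the nearest mm from the axis ticks). For the g-code, the solid's height is divided into equal slices at the stated Δz and each level perimeter traced with G1 moves after a G0 lift.

; perimeter-only toolpath
G21 ; units = mm
G90 ; absolute positioning
G28 ; home
; layer 1
G0 Z1.714
G0 X0.000 Y0.000
G1 X23.000 Y0.000
G1 X23.000 Y23.143
G1 X0.000 Y23.143
G1 X0.000 Y0.000
; layer 2
G0 Z3.429
G0 X0.000 Y0.000
G1 X23.000 Y0.000
G1 X23.000 Y19.286
G1 X0.000 Y19.286
G1 X0.000 Y0.000
; layer 3
G0 Z5.143
G0 X0.000 Y0.000
G1 X23.000 Y0.000
G1 X23.000 Y15.429
G1 X0.000 Y15.429
G1 X0.000 Y0.000
; layer 4
G0 Z6.857
G0 X0.000 Y0.000
G1 X23.000 Y0.000
G1 X23.000 Y11.571
G1 X0.000 Y11.571
G1 X0.000 Y0.000
; layer 5
G0 Z8.571
G0 X0.000 Y0.000
G1 X23.000 Y0.000
G1 X23.000 Y7.714
G1 X0.000 Y7.714
G1 X0.000 Y0.000
; layer 6
G0 Z10.286
G0 X0.000 Y0.000
G1 X23.000 Y0.000
G1 X23.000 Y3.857
G1 X0.000 Y3.857
G1 X0.000 Y0.000
M2 ; end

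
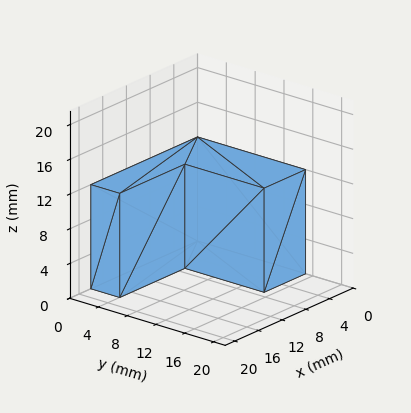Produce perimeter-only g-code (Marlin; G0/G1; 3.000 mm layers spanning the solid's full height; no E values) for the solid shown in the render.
Reading the render: the shape is an L-shaped prism: outer 18 × 15 mm, arm thicknesses ≈ 4 mm (horizontal) and 7 mm (vertical), extruded 12 mm in z (dimensions read to the nearest mm from the axis ticks). For the g-code, the solid's height is divided into equal slices at the stated Δz and each level perimeter traced with G1 moves after a G0 lift.

; perimeter-only toolpath
G21 ; units = mm
G90 ; absolute positioning
G28 ; home
; layer 1
G0 Z3.000
G0 X0.000 Y0.000
G1 X18.000 Y0.000
G1 X18.000 Y4.000
G1 X7.000 Y4.000
G1 X7.000 Y15.000
G1 X0.000 Y15.000
G1 X0.000 Y0.000
; layer 2
G0 Z6.000
G0 X0.000 Y0.000
G1 X18.000 Y0.000
G1 X18.000 Y4.000
G1 X7.000 Y4.000
G1 X7.000 Y15.000
G1 X0.000 Y15.000
G1 X0.000 Y0.000
; layer 3
G0 Z9.000
G0 X0.000 Y0.000
G1 X18.000 Y0.000
G1 X18.000 Y4.000
G1 X7.000 Y4.000
G1 X7.000 Y15.000
G1 X0.000 Y15.000
G1 X0.000 Y0.000
; layer 4
G0 Z12.000
G0 X0.000 Y0.000
G1 X18.000 Y0.000
G1 X18.000 Y4.000
G1 X7.000 Y4.000
G1 X7.000 Y15.000
G1 X0.000 Y15.000
G1 X0.000 Y0.000
M2 ; end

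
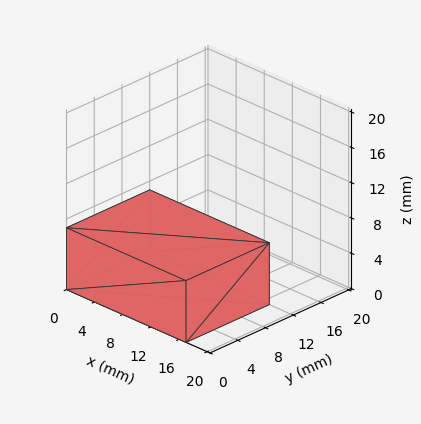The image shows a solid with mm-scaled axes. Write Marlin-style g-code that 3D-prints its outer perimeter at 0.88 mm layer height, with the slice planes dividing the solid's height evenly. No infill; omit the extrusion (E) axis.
Reading the render: the shape is a rectangular box, roughly 17 × 12 mm footprint and 7 mm tall (dimensions read to the nearest mm from the axis ticks). For the g-code, the solid's height is divided into equal slices at the stated Δz and each level perimeter traced with G1 moves after a G0 lift.

; perimeter-only toolpath
G21 ; units = mm
G90 ; absolute positioning
G28 ; home
; layer 1
G0 Z0.88
G0 X0.00 Y0.00
G1 X17.00 Y0.00
G1 X17.00 Y12.00
G1 X0.00 Y12.00
G1 X0.00 Y0.00
; layer 2
G0 Z1.75
G0 X0.00 Y0.00
G1 X17.00 Y0.00
G1 X17.00 Y12.00
G1 X0.00 Y12.00
G1 X0.00 Y0.00
; layer 3
G0 Z2.62
G0 X0.00 Y0.00
G1 X17.00 Y0.00
G1 X17.00 Y12.00
G1 X0.00 Y12.00
G1 X0.00 Y0.00
; layer 4
G0 Z3.50
G0 X0.00 Y0.00
G1 X17.00 Y0.00
G1 X17.00 Y12.00
G1 X0.00 Y12.00
G1 X0.00 Y0.00
; layer 5
G0 Z4.38
G0 X0.00 Y0.00
G1 X17.00 Y0.00
G1 X17.00 Y12.00
G1 X0.00 Y12.00
G1 X0.00 Y0.00
; layer 6
G0 Z5.25
G0 X0.00 Y0.00
G1 X17.00 Y0.00
G1 X17.00 Y12.00
G1 X0.00 Y12.00
G1 X0.00 Y0.00
; layer 7
G0 Z6.12
G0 X0.00 Y0.00
G1 X17.00 Y0.00
G1 X17.00 Y12.00
G1 X0.00 Y12.00
G1 X0.00 Y0.00
; layer 8
G0 Z7.00
G0 X0.00 Y0.00
G1 X17.00 Y0.00
G1 X17.00 Y12.00
G1 X0.00 Y12.00
G1 X0.00 Y0.00
M2 ; end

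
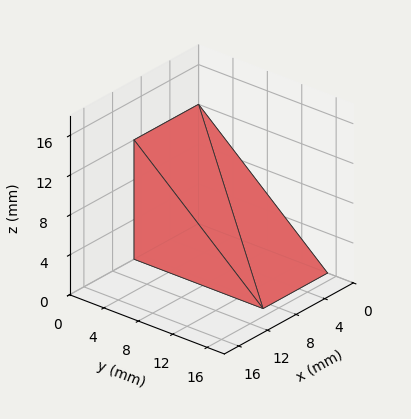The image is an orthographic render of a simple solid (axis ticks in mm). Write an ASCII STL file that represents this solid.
Reading the render: the shape is a wedge (ramp): 9 × 15 mm base, rising to 12 mm along the y=0 edge and sloping linearly to z=0 at y=15 (dimensions read to the nearest mm from the axis ticks). For the STL, each face is triangulated and given an outward normal.

solid part
  facet normal 0.0000 0.0000 -1.0000
    outer loop
      vertex 9.000 15.000 0.000
      vertex 9.000 0.000 0.000
      vertex 0.000 0.000 0.000
    endloop
  endfacet
  facet normal 0.0000 0.0000 -1.0000
    outer loop
      vertex 0.000 15.000 0.000
      vertex 9.000 15.000 0.000
      vertex 0.000 0.000 0.000
    endloop
  endfacet
  facet normal 0.0000 -1.0000 0.0000
    outer loop
      vertex 0.000 0.000 0.000
      vertex 9.000 0.000 0.000
      vertex 9.000 0.000 12.000
    endloop
  endfacet
  facet normal 0.0000 -1.0000 0.0000
    outer loop
      vertex 0.000 0.000 0.000
      vertex 9.000 0.000 12.000
      vertex 0.000 0.000 12.000
    endloop
  endfacet
  facet normal 0.0000 0.6247 0.7809
    outer loop
      vertex 0.000 0.000 12.000
      vertex 9.000 0.000 12.000
      vertex 9.000 15.000 0.000
    endloop
  endfacet
  facet normal 0.0000 0.6247 0.7809
    outer loop
      vertex 0.000 0.000 12.000
      vertex 9.000 15.000 0.000
      vertex 0.000 15.000 0.000
    endloop
  endfacet
  facet normal -1.0000 0.0000 0.0000
    outer loop
      vertex 0.000 0.000 12.000
      vertex 0.000 15.000 0.000
      vertex 0.000 0.000 0.000
    endloop
  endfacet
  facet normal 1.0000 0.0000 0.0000
    outer loop
      vertex 9.000 0.000 0.000
      vertex 9.000 15.000 0.000
      vertex 9.000 0.000 12.000
    endloop
  endfacet
endsolid part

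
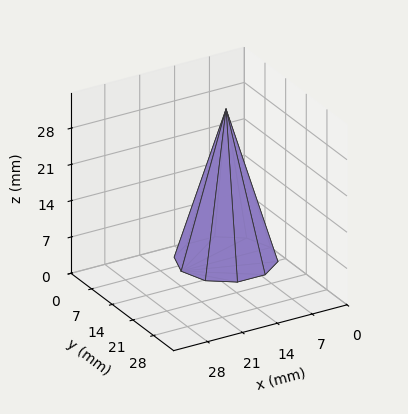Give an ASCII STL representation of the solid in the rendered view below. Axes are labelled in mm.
Reading the render: the shape is a regular 10-sided pyramid, base circumscribed radius ≈ 9 mm, apex at z ≈ 29 mm (dimensions read to the nearest mm from the axis ticks). For the STL, each face is triangulated and given an outward normal.

solid part
  facet normal 0.0000 0.0000 -1.0000
    outer loop
      vertex 11.781 17.560 0.000
      vertex 16.281 14.290 0.000
      vertex 18.000 9.000 0.000
    endloop
  endfacet
  facet normal 0.0000 0.0000 -1.0000
    outer loop
      vertex 6.219 17.560 0.000
      vertex 11.781 17.560 0.000
      vertex 18.000 9.000 0.000
    endloop
  endfacet
  facet normal 0.0000 0.0000 -1.0000
    outer loop
      vertex 1.719 14.290 0.000
      vertex 6.219 17.560 0.000
      vertex 18.000 9.000 0.000
    endloop
  endfacet
  facet normal 0.0000 0.0000 -1.0000
    outer loop
      vertex 0.000 9.000 0.000
      vertex 1.719 14.290 0.000
      vertex 18.000 9.000 0.000
    endloop
  endfacet
  facet normal 0.0000 0.0000 -1.0000
    outer loop
      vertex 1.719 3.710 0.000
      vertex 0.000 9.000 0.000
      vertex 18.000 9.000 0.000
    endloop
  endfacet
  facet normal 0.0000 0.0000 -1.0000
    outer loop
      vertex 6.219 0.440 0.000
      vertex 1.719 3.710 0.000
      vertex 18.000 9.000 0.000
    endloop
  endfacet
  facet normal 0.0000 0.0000 -1.0000
    outer loop
      vertex 11.781 0.440 0.000
      vertex 6.219 0.440 0.000
      vertex 18.000 9.000 0.000
    endloop
  endfacet
  facet normal 0.0000 0.0000 -1.0000
    outer loop
      vertex 16.281 3.710 0.000
      vertex 11.781 0.440 0.000
      vertex 18.000 9.000 0.000
    endloop
  endfacet
  facet normal 0.9121 0.2964 0.2831
    outer loop
      vertex 18.000 9.000 0.000
      vertex 16.281 14.290 0.000
      vertex 9.000 9.000 29.000
    endloop
  endfacet
  facet normal 0.5638 0.7759 0.2831
    outer loop
      vertex 16.281 14.290 0.000
      vertex 11.781 17.560 0.000
      vertex 9.000 9.000 29.000
    endloop
  endfacet
  facet normal 0.0000 0.9591 0.2831
    outer loop
      vertex 11.781 17.560 0.000
      vertex 6.219 17.560 0.000
      vertex 9.000 9.000 29.000
    endloop
  endfacet
  facet normal -0.5638 0.7759 0.2831
    outer loop
      vertex 6.219 17.560 0.000
      vertex 1.719 14.290 0.000
      vertex 9.000 9.000 29.000
    endloop
  endfacet
  facet normal -0.9121 0.2964 0.2831
    outer loop
      vertex 1.719 14.290 0.000
      vertex 0.000 9.000 0.000
      vertex 9.000 9.000 29.000
    endloop
  endfacet
  facet normal -0.9121 -0.2964 0.2831
    outer loop
      vertex 0.000 9.000 0.000
      vertex 1.719 3.710 0.000
      vertex 9.000 9.000 29.000
    endloop
  endfacet
  facet normal -0.5638 -0.7759 0.2831
    outer loop
      vertex 1.719 3.710 0.000
      vertex 6.219 0.440 0.000
      vertex 9.000 9.000 29.000
    endloop
  endfacet
  facet normal 0.0000 -0.9591 0.2831
    outer loop
      vertex 6.219 0.440 0.000
      vertex 11.781 0.440 0.000
      vertex 9.000 9.000 29.000
    endloop
  endfacet
  facet normal 0.5638 -0.7759 0.2831
    outer loop
      vertex 11.781 0.440 0.000
      vertex 16.281 3.710 0.000
      vertex 9.000 9.000 29.000
    endloop
  endfacet
  facet normal 0.9121 -0.2964 0.2831
    outer loop
      vertex 16.281 3.710 0.000
      vertex 18.000 9.000 0.000
      vertex 9.000 9.000 29.000
    endloop
  endfacet
endsolid part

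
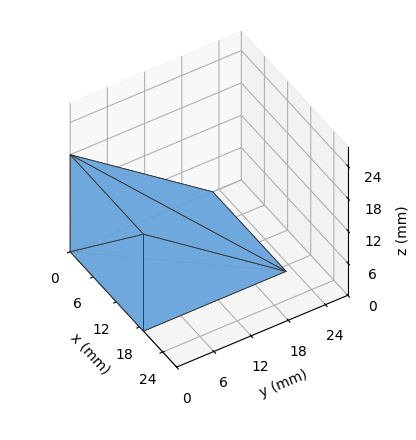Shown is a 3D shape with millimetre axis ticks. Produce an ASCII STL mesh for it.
Reading the render: the shape is a wedge (ramp): 19 × 23 mm base, rising to 18 mm along the y=0 edge and sloping linearly to z=0 at y=23 (dimensions read to the nearest mm from the axis ticks). For the STL, each face is triangulated and given an outward normal.

solid part
  facet normal 0.0000 0.0000 -1.0000
    outer loop
      vertex 19.00 23.00 0.00
      vertex 19.00 0.00 0.00
      vertex 0.00 0.00 0.00
    endloop
  endfacet
  facet normal 0.0000 0.0000 -1.0000
    outer loop
      vertex 0.00 23.00 0.00
      vertex 19.00 23.00 0.00
      vertex 0.00 0.00 0.00
    endloop
  endfacet
  facet normal 0.0000 -1.0000 0.0000
    outer loop
      vertex 0.00 0.00 0.00
      vertex 19.00 0.00 0.00
      vertex 19.00 0.00 18.00
    endloop
  endfacet
  facet normal 0.0000 -1.0000 0.0000
    outer loop
      vertex 0.00 0.00 0.00
      vertex 19.00 0.00 18.00
      vertex 0.00 0.00 18.00
    endloop
  endfacet
  facet normal 0.0000 0.6163 0.7875
    outer loop
      vertex 0.00 0.00 18.00
      vertex 19.00 0.00 18.00
      vertex 19.00 23.00 0.00
    endloop
  endfacet
  facet normal 0.0000 0.6163 0.7875
    outer loop
      vertex 0.00 0.00 18.00
      vertex 19.00 23.00 0.00
      vertex 0.00 23.00 0.00
    endloop
  endfacet
  facet normal -1.0000 0.0000 0.0000
    outer loop
      vertex 0.00 0.00 18.00
      vertex 0.00 23.00 0.00
      vertex 0.00 0.00 0.00
    endloop
  endfacet
  facet normal 1.0000 0.0000 0.0000
    outer loop
      vertex 19.00 0.00 0.00
      vertex 19.00 23.00 0.00
      vertex 19.00 0.00 18.00
    endloop
  endfacet
endsolid part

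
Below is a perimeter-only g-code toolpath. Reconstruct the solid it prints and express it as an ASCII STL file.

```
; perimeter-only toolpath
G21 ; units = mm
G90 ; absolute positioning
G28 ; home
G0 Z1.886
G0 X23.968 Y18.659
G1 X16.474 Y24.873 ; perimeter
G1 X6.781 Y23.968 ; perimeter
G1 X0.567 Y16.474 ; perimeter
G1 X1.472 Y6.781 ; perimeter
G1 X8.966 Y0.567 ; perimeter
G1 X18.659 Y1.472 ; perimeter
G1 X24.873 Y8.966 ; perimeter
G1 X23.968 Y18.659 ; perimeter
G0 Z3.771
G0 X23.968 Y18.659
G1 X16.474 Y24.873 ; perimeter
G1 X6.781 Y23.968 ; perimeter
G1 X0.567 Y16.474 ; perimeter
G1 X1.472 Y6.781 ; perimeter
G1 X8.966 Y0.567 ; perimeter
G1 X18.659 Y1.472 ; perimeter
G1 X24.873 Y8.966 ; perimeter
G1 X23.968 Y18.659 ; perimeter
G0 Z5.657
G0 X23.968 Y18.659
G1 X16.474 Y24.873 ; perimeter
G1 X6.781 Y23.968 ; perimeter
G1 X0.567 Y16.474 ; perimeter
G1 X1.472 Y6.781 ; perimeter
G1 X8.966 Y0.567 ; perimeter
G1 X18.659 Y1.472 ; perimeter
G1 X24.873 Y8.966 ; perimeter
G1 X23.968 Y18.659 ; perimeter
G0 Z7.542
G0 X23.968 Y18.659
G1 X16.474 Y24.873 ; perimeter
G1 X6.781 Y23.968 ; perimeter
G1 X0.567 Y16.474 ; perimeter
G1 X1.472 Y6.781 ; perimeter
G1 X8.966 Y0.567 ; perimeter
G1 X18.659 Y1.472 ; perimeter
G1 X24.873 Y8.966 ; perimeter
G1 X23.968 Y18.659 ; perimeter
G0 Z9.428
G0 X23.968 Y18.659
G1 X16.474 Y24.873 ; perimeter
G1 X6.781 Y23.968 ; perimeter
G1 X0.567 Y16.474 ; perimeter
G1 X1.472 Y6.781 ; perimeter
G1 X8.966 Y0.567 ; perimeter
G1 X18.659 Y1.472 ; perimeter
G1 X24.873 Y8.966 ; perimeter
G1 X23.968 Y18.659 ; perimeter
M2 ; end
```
solid part
  facet normal 0.0000 0.0000 -1.0000
    outer loop
      vertex 6.781 23.968 0.000
      vertex 16.474 24.873 0.000
      vertex 23.968 18.659 0.000
    endloop
  endfacet
  facet normal 0.0000 0.0000 -1.0000
    outer loop
      vertex 0.567 16.474 0.000
      vertex 6.781 23.968 0.000
      vertex 23.968 18.659 0.000
    endloop
  endfacet
  facet normal 0.0000 0.0000 -1.0000
    outer loop
      vertex 1.472 6.781 0.000
      vertex 0.567 16.474 0.000
      vertex 23.968 18.659 0.000
    endloop
  endfacet
  facet normal 0.0000 0.0000 -1.0000
    outer loop
      vertex 8.966 0.567 0.000
      vertex 1.472 6.781 0.000
      vertex 23.968 18.659 0.000
    endloop
  endfacet
  facet normal 0.0000 0.0000 -1.0000
    outer loop
      vertex 18.659 1.472 0.000
      vertex 8.966 0.567 0.000
      vertex 23.968 18.659 0.000
    endloop
  endfacet
  facet normal 0.0000 0.0000 -1.0000
    outer loop
      vertex 24.873 8.966 0.000
      vertex 18.659 1.472 0.000
      vertex 23.968 18.659 0.000
    endloop
  endfacet
  facet normal 0.0000 0.0000 1.0000
    outer loop
      vertex 23.968 18.659 9.428
      vertex 16.474 24.873 9.428
      vertex 6.781 23.968 9.428
    endloop
  endfacet
  facet normal 0.0000 0.0000 1.0000
    outer loop
      vertex 23.968 18.659 9.428
      vertex 6.781 23.968 9.428
      vertex 0.567 16.474 9.428
    endloop
  endfacet
  facet normal 0.0000 0.0000 1.0000
    outer loop
      vertex 23.968 18.659 9.428
      vertex 0.567 16.474 9.428
      vertex 1.472 6.781 9.428
    endloop
  endfacet
  facet normal 0.0000 0.0000 1.0000
    outer loop
      vertex 23.968 18.659 9.428
      vertex 1.472 6.781 9.428
      vertex 8.966 0.567 9.428
    endloop
  endfacet
  facet normal 0.0000 0.0000 1.0000
    outer loop
      vertex 23.968 18.659 9.428
      vertex 8.966 0.567 9.428
      vertex 18.659 1.472 9.428
    endloop
  endfacet
  facet normal 0.0000 0.0000 1.0000
    outer loop
      vertex 23.968 18.659 9.428
      vertex 18.659 1.472 9.428
      vertex 24.873 8.966 9.428
    endloop
  endfacet
  facet normal 0.6383 0.7698 0.0000
    outer loop
      vertex 23.968 18.659 0.000
      vertex 16.474 24.873 0.000
      vertex 16.474 24.873 9.428
    endloop
  endfacet
  facet normal 0.6383 0.7698 0.0000
    outer loop
      vertex 23.968 18.659 0.000
      vertex 16.474 24.873 9.428
      vertex 23.968 18.659 9.428
    endloop
  endfacet
  facet normal -0.0930 0.9957 0.0000
    outer loop
      vertex 16.474 24.873 0.000
      vertex 6.781 23.968 0.000
      vertex 6.781 23.968 9.428
    endloop
  endfacet
  facet normal -0.0930 0.9957 0.0000
    outer loop
      vertex 16.474 24.873 0.000
      vertex 6.781 23.968 9.428
      vertex 16.474 24.873 9.428
    endloop
  endfacet
  facet normal -0.7698 0.6383 0.0000
    outer loop
      vertex 6.781 23.968 0.000
      vertex 0.567 16.474 0.000
      vertex 0.567 16.474 9.428
    endloop
  endfacet
  facet normal -0.7698 0.6383 0.0000
    outer loop
      vertex 6.781 23.968 0.000
      vertex 0.567 16.474 9.428
      vertex 6.781 23.968 9.428
    endloop
  endfacet
  facet normal -0.9957 -0.0930 0.0000
    outer loop
      vertex 0.567 16.474 0.000
      vertex 1.472 6.781 0.000
      vertex 1.472 6.781 9.428
    endloop
  endfacet
  facet normal -0.9957 -0.0930 0.0000
    outer loop
      vertex 0.567 16.474 0.000
      vertex 1.472 6.781 9.428
      vertex 0.567 16.474 9.428
    endloop
  endfacet
  facet normal -0.6383 -0.7698 0.0000
    outer loop
      vertex 1.472 6.781 0.000
      vertex 8.966 0.567 0.000
      vertex 8.966 0.567 9.428
    endloop
  endfacet
  facet normal -0.6383 -0.7698 0.0000
    outer loop
      vertex 1.472 6.781 0.000
      vertex 8.966 0.567 9.428
      vertex 1.472 6.781 9.428
    endloop
  endfacet
  facet normal 0.0930 -0.9957 0.0000
    outer loop
      vertex 8.966 0.567 0.000
      vertex 18.659 1.472 0.000
      vertex 18.659 1.472 9.428
    endloop
  endfacet
  facet normal 0.0930 -0.9957 0.0000
    outer loop
      vertex 8.966 0.567 0.000
      vertex 18.659 1.472 9.428
      vertex 8.966 0.567 9.428
    endloop
  endfacet
  facet normal 0.7698 -0.6383 0.0000
    outer loop
      vertex 18.659 1.472 0.000
      vertex 24.873 8.966 0.000
      vertex 24.873 8.966 9.428
    endloop
  endfacet
  facet normal 0.7698 -0.6383 0.0000
    outer loop
      vertex 18.659 1.472 0.000
      vertex 24.873 8.966 9.428
      vertex 18.659 1.472 9.428
    endloop
  endfacet
  facet normal 0.9957 0.0930 0.0000
    outer loop
      vertex 24.873 8.966 0.000
      vertex 23.968 18.659 0.000
      vertex 23.968 18.659 9.428
    endloop
  endfacet
  facet normal 0.9957 0.0930 0.0000
    outer loop
      vertex 24.873 8.966 0.000
      vertex 23.968 18.659 9.428
      vertex 24.873 8.966 9.428
    endloop
  endfacet
endsolid part

The G0 Z moves step by Δz≈1.886 mm. Every layer's G1 loop is the same polygon, so the solid is a straight extrusion of it from z=0 to z≈9.43. Closing with flat bottom and top caps and triangulating gives 28 facets — a regular 8-sided prism (a cylinder approximated with 8 flat sides), circumscribed radius ≈ 12.7 mm, height ≈ 9.43 mm.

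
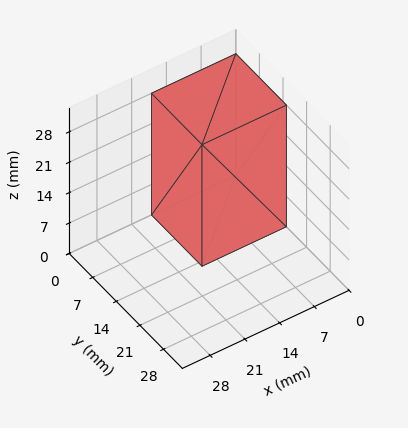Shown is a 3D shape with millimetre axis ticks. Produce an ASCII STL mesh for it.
Reading the render: the shape is a rectangular box, roughly 17 × 15 mm footprint and 28 mm tall (dimensions read to the nearest mm from the axis ticks). For the STL, each face is triangulated and given an outward normal.

solid part
  facet normal 0.0000 0.0000 -1.0000
    outer loop
      vertex 17.0 15.0 0.0
      vertex 17.0 0.0 0.0
      vertex 0.0 0.0 0.0
    endloop
  endfacet
  facet normal 0.0000 0.0000 -1.0000
    outer loop
      vertex 0.0 15.0 0.0
      vertex 17.0 15.0 0.0
      vertex 0.0 0.0 0.0
    endloop
  endfacet
  facet normal 0.0000 0.0000 1.0000
    outer loop
      vertex 0.0 0.0 28.0
      vertex 17.0 0.0 28.0
      vertex 17.0 15.0 28.0
    endloop
  endfacet
  facet normal 0.0000 0.0000 1.0000
    outer loop
      vertex 0.0 0.0 28.0
      vertex 17.0 15.0 28.0
      vertex 0.0 15.0 28.0
    endloop
  endfacet
  facet normal 0.0000 -1.0000 0.0000
    outer loop
      vertex 0.0 0.0 0.0
      vertex 17.0 0.0 0.0
      vertex 17.0 0.0 28.0
    endloop
  endfacet
  facet normal 0.0000 -1.0000 0.0000
    outer loop
      vertex 0.0 0.0 0.0
      vertex 17.0 0.0 28.0
      vertex 0.0 0.0 28.0
    endloop
  endfacet
  facet normal 0.0000 1.0000 0.0000
    outer loop
      vertex 17.0 15.0 28.0
      vertex 17.0 15.0 0.0
      vertex 0.0 15.0 0.0
    endloop
  endfacet
  facet normal 0.0000 1.0000 0.0000
    outer loop
      vertex 0.0 15.0 28.0
      vertex 17.0 15.0 28.0
      vertex 0.0 15.0 0.0
    endloop
  endfacet
  facet normal -1.0000 0.0000 0.0000
    outer loop
      vertex 0.0 15.0 28.0
      vertex 0.0 15.0 0.0
      vertex 0.0 0.0 0.0
    endloop
  endfacet
  facet normal -1.0000 0.0000 0.0000
    outer loop
      vertex 0.0 0.0 28.0
      vertex 0.0 15.0 28.0
      vertex 0.0 0.0 0.0
    endloop
  endfacet
  facet normal 1.0000 0.0000 0.0000
    outer loop
      vertex 17.0 0.0 0.0
      vertex 17.0 15.0 0.0
      vertex 17.0 15.0 28.0
    endloop
  endfacet
  facet normal 1.0000 0.0000 0.0000
    outer loop
      vertex 17.0 0.0 0.0
      vertex 17.0 15.0 28.0
      vertex 17.0 0.0 28.0
    endloop
  endfacet
endsolid part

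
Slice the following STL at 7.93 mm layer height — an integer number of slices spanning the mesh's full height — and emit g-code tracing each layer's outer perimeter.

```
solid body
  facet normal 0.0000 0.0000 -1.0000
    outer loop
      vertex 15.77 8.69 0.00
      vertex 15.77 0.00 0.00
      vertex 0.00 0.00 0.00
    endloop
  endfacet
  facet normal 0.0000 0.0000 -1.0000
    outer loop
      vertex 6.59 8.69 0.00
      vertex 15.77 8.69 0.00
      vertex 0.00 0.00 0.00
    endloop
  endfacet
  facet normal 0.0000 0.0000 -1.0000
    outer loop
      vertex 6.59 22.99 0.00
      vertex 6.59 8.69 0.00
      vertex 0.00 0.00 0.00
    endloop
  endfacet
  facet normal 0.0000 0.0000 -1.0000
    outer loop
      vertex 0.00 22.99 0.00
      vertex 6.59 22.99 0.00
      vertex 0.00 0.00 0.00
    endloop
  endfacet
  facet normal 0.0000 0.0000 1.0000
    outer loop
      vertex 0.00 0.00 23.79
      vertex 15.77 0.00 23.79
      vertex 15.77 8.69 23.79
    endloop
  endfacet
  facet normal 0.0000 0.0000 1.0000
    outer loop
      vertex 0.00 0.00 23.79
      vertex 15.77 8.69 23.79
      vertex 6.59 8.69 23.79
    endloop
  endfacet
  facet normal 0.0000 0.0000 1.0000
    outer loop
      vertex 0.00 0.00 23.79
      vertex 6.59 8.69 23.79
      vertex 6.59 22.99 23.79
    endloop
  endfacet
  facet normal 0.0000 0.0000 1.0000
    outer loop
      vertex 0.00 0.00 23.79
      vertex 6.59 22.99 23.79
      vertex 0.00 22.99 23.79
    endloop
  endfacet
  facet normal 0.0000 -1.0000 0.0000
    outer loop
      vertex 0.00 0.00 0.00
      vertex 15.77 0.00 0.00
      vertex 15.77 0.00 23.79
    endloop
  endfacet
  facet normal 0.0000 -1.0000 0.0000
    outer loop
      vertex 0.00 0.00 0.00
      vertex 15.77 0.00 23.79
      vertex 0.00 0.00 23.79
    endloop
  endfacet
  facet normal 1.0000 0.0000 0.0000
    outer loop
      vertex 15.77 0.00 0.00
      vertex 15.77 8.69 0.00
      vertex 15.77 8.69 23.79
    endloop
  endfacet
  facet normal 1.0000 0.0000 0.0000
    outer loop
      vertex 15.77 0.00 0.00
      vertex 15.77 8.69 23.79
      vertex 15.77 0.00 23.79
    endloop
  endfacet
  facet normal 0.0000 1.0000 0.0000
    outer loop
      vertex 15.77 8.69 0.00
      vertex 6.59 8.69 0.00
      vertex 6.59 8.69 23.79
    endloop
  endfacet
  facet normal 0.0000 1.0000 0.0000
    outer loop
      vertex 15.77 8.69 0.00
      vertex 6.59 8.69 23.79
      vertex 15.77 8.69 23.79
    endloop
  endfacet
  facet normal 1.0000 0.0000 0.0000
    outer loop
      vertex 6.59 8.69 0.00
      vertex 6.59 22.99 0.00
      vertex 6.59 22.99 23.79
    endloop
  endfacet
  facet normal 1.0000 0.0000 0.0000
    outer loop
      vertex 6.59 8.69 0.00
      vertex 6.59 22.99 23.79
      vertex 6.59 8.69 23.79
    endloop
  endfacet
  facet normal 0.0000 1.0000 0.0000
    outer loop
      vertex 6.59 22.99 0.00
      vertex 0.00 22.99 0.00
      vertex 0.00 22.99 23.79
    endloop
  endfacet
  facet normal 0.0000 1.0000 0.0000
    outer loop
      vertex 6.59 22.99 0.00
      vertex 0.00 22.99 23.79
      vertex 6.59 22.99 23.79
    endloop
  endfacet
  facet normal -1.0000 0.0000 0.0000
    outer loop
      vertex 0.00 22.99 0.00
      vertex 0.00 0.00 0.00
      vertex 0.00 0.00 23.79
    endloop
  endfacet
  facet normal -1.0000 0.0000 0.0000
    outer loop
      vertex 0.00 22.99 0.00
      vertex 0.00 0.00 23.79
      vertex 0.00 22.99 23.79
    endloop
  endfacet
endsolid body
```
; perimeter-only toolpath
G21 ; units = mm
G90 ; absolute positioning
G28 ; home
; layer 1
G0 Z7.93
G0 X0.00 Y0.00
G1 X15.77 Y0.00
G1 X15.77 Y8.69
G1 X6.59 Y8.69
G1 X6.59 Y22.99
G1 X0.00 Y22.99
G1 X0.00 Y0.00
; layer 2
G0 Z15.86
G0 X0.00 Y0.00
G1 X15.77 Y0.00
G1 X15.77 Y8.69
G1 X6.59 Y8.69
G1 X6.59 Y22.99
G1 X0.00 Y22.99
G1 X0.00 Y0.00
; layer 3
G0 Z23.79
G0 X0.00 Y0.00
G1 X15.77 Y0.00
G1 X15.77 Y8.69
G1 X6.59 Y8.69
G1 X6.59 Y22.99
G1 X0.00 Y22.99
G1 X0.00 Y0.00
M2 ; end

The solid is an L-shaped prism: outer 15.8 × 23 mm, arm thicknesses ≈ 8.69 mm (horizontal) and 6.59 mm (vertical), extruded 23.8 mm in z. Slicing at Δz = 7.93 mm — 3 equal slices spanning the solid's height, so layer i sits at z = i·h/3 — gives 3 non-empty perimeters. Each is a 6-segment closed polygon; G0 lifts to the layer z and rapids to the start vertex, then G1 traces the edges.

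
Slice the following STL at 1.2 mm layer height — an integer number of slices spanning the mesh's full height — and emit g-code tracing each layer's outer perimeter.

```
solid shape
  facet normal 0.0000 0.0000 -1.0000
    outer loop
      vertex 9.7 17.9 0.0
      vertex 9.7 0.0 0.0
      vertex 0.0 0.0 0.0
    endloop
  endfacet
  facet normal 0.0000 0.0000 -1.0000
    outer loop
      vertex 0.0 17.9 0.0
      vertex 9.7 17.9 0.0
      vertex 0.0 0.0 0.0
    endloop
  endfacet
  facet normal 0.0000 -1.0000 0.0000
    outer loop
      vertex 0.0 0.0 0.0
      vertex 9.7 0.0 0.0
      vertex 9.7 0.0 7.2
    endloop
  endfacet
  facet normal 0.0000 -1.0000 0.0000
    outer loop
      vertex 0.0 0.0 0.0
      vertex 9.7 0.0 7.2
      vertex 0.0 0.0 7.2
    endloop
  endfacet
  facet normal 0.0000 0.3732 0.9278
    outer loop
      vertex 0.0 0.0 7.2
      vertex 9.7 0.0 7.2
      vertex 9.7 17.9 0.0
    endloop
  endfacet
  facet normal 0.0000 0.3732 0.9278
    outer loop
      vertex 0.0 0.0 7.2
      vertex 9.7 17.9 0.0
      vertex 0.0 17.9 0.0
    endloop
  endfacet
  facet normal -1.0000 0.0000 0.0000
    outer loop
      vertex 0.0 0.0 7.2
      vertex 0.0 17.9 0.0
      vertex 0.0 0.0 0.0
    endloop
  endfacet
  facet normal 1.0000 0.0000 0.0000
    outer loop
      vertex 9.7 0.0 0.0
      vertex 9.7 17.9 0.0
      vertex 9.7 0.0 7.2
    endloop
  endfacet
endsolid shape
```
; perimeter-only toolpath
G21 ; units = mm
G90 ; absolute positioning
G28 ; home
; layer 1
G0 Z1.2
G0 X0.0 Y0.0
G1 X9.7 Y0.0
G1 X9.7 Y14.9
G1 X0.0 Y14.9
G1 X0.0 Y0.0
; layer 2
G0 Z2.4
G0 X0.0 Y0.0
G1 X9.7 Y0.0
G1 X9.7 Y11.9
G1 X0.0 Y11.9
G1 X0.0 Y0.0
; layer 3
G0 Z3.6
G0 X0.0 Y0.0
G1 X9.7 Y0.0
G1 X9.7 Y8.9
G1 X0.0 Y8.9
G1 X0.0 Y0.0
; layer 4
G0 Z4.8
G0 X0.0 Y0.0
G1 X9.7 Y0.0
G1 X9.7 Y6.0
G1 X0.0 Y6.0
G1 X0.0 Y0.0
; layer 5
G0 Z6.0
G0 X0.0 Y0.0
G1 X9.7 Y0.0
G1 X9.7 Y3.0
G1 X0.0 Y3.0
G1 X0.0 Y0.0
M2 ; end

The solid is a wedge (ramp): 9.7 × 17.9 mm base, rising to 7.2 mm along the y=0 edge and sloping linearly to z=0 at y=17.9. Slicing at Δz = 1.2 mm — 6 equal slices spanning the solid's height, so layer i sits at z = i·h/6 — gives 5 non-empty perimeters. Each is a 4-segment closed polygon; G0 lifts to the layer z and rapids to the start vertex, then G1 traces the edges. The cross-section shrinks linearly with z (the slice at the apex is degenerate and omitted).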